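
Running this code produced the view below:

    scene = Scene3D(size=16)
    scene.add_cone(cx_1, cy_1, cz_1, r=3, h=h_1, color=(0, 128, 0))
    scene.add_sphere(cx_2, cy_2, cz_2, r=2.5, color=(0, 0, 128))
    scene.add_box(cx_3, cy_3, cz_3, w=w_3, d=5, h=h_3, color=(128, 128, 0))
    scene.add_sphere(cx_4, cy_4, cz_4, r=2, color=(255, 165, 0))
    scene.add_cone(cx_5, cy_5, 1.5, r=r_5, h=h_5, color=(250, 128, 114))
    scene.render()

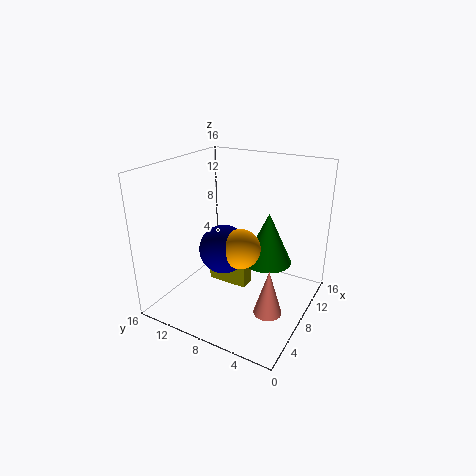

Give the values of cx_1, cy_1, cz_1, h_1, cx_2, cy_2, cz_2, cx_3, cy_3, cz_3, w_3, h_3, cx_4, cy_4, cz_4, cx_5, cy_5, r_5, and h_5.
cx_1 = 13
cy_1 = 6.5
cz_1 = 3
h_1 = 6.5
cx_2 = 5
cy_2 = 8
cz_2 = 8
cx_3 = 9.5
cy_3 = 8
cz_3 = 0.5
w_3 = 2
h_3 = 3
cx_4 = 5
cy_4 = 6
cz_4 = 8.5
cx_5 = 5.5
cy_5 = 3
r_5 = 1.5
h_5 = 5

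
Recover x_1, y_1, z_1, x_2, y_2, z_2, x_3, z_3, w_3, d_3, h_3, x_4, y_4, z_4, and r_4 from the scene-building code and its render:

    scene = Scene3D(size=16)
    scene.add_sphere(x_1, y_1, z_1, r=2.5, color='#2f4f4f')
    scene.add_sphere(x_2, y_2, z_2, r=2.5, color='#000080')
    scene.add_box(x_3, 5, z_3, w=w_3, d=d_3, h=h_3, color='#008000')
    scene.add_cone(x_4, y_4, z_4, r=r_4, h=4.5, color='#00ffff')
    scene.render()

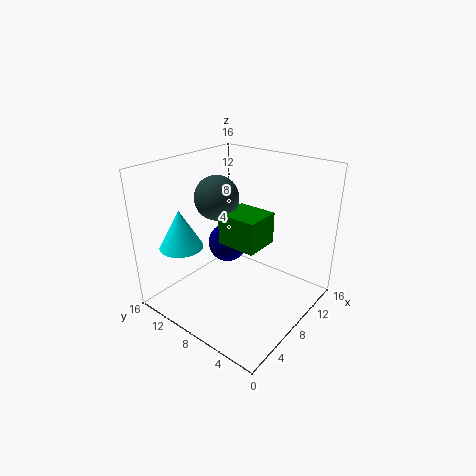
x_1 = 8
y_1 = 11
z_1 = 12
x_2 = 11.5
y_2 = 12.5
z_2 = 4.5
x_3 = 6.5
z_3 = 7.5
w_3 = 4
d_3 = 4.5
h_3 = 3.5
x_4 = 4.5
y_4 = 13.5
z_4 = 6.5
r_4 = 2.5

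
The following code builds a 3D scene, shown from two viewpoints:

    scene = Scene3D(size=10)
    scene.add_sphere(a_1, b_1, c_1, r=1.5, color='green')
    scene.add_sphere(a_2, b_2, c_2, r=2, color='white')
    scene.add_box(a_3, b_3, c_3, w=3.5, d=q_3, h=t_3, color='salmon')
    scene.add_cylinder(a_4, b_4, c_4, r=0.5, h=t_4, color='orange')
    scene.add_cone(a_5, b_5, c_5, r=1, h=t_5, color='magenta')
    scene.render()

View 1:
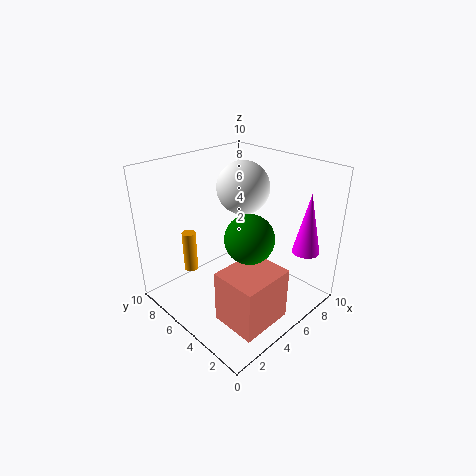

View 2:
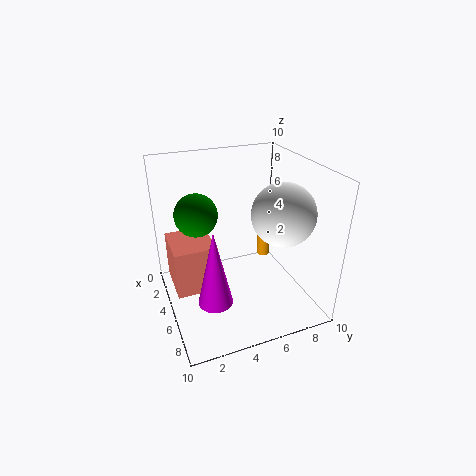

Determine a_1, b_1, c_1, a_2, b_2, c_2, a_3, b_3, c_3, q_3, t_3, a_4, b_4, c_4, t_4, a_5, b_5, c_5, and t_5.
a_1 = 3.5
b_1 = 2.5
c_1 = 6.5
a_2 = 7.5
b_2 = 7
c_2 = 7.5
a_3 = 1.5
b_3 = 0.5
c_3 = 1
q_3 = 3
t_3 = 3.5
a_4 = 3
b_4 = 8
c_4 = 2
t_4 = 3
a_5 = 9
b_5 = 2
c_5 = 3.5
t_5 = 4.5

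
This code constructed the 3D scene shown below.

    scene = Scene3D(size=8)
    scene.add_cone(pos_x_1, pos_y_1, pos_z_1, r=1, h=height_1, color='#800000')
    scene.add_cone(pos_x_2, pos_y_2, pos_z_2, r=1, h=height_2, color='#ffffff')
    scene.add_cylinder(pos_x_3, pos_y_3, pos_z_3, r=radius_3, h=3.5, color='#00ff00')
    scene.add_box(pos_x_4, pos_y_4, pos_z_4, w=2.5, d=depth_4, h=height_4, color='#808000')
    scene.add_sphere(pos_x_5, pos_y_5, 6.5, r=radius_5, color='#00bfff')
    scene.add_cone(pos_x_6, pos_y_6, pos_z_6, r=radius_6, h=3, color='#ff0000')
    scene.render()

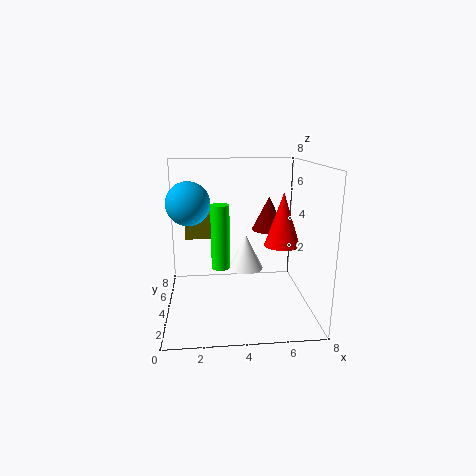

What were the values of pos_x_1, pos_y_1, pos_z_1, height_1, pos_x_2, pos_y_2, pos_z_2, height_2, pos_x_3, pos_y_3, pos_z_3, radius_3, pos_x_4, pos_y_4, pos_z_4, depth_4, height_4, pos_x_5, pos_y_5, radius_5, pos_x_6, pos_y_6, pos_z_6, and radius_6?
pos_x_1 = 6
pos_y_1 = 5.5
pos_z_1 = 4
height_1 = 2
pos_x_2 = 4.5
pos_y_2 = 4.5
pos_z_2 = 2
height_2 = 2
pos_x_3 = 3
pos_y_3 = 3.5
pos_z_3 = 2.5
radius_3 = 0.5
pos_x_4 = 1
pos_y_4 = 5.5
pos_z_4 = 3.5
depth_4 = 2
height_4 = 1.5
pos_x_5 = 1.5
pos_y_5 = 1.5
radius_5 = 1
pos_x_6 = 6.5
pos_y_6 = 4
pos_z_6 = 3.5
radius_6 = 1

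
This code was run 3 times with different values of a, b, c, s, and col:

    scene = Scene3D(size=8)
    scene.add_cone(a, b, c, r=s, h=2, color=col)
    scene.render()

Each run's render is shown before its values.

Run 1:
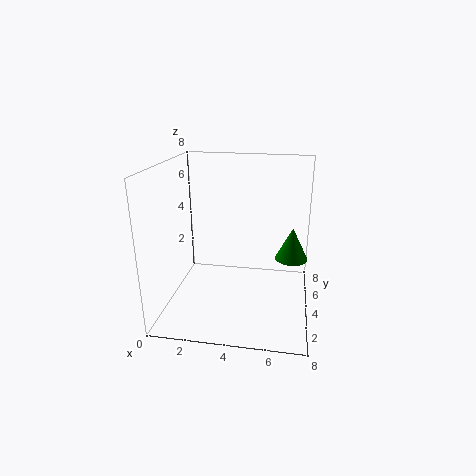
a = 7; b = 6; c = 2; s = 1; col = 'green'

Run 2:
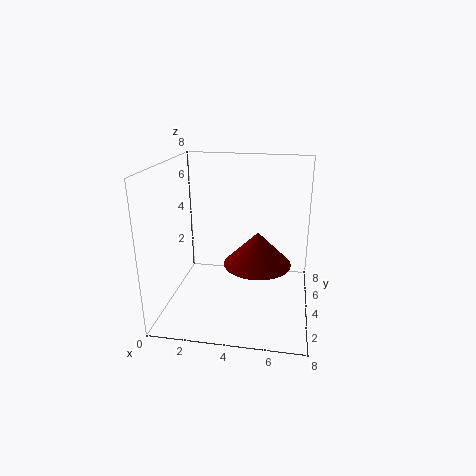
a = 5; b = 5; c = 2; s = 2; col = 'maroon'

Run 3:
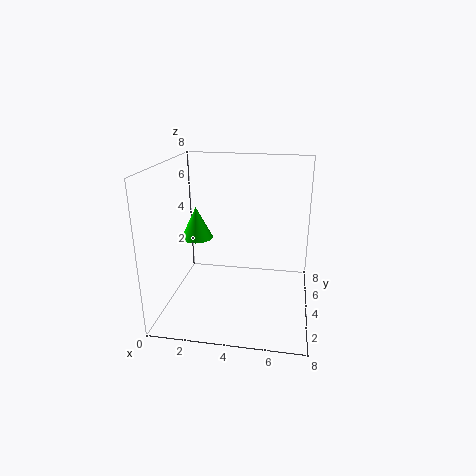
a = 1; b = 6; c = 3; s = 1; col = 'lime'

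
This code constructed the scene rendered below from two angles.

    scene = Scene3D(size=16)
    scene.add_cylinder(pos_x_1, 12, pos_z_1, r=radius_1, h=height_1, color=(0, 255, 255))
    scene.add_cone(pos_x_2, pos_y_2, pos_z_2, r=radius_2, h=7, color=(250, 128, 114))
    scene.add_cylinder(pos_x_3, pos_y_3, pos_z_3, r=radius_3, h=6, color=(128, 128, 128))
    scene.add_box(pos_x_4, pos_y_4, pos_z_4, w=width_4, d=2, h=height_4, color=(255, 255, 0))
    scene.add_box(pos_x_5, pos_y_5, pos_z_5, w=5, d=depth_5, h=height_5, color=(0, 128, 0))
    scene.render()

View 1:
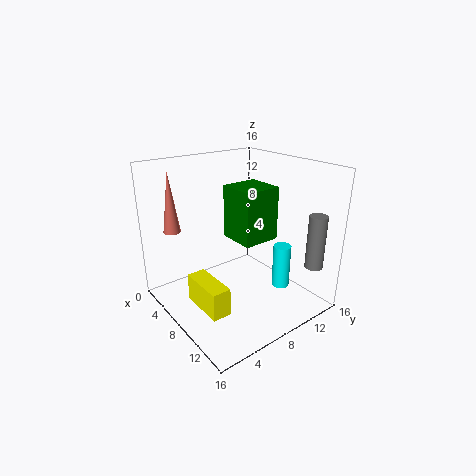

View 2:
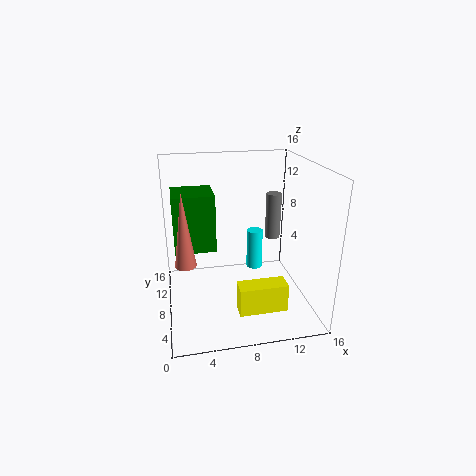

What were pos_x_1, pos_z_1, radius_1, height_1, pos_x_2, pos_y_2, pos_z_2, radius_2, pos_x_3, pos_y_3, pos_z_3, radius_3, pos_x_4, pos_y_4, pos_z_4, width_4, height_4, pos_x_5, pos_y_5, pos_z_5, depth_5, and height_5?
pos_x_1 = 11
pos_z_1 = 2
radius_1 = 1
height_1 = 5
pos_x_2 = 2
pos_y_2 = 3
pos_z_2 = 8
radius_2 = 1
pos_x_3 = 14
pos_y_3 = 14
pos_z_3 = 5
radius_3 = 1
pos_x_4 = 7
pos_y_4 = 2
pos_z_4 = 2
width_4 = 5
height_4 = 3
pos_x_5 = 1
pos_y_5 = 11
pos_z_5 = 5
depth_5 = 5
height_5 = 7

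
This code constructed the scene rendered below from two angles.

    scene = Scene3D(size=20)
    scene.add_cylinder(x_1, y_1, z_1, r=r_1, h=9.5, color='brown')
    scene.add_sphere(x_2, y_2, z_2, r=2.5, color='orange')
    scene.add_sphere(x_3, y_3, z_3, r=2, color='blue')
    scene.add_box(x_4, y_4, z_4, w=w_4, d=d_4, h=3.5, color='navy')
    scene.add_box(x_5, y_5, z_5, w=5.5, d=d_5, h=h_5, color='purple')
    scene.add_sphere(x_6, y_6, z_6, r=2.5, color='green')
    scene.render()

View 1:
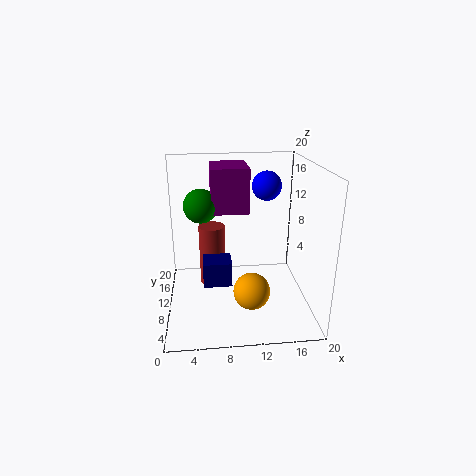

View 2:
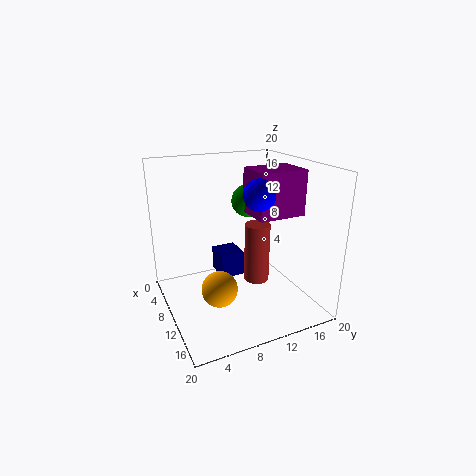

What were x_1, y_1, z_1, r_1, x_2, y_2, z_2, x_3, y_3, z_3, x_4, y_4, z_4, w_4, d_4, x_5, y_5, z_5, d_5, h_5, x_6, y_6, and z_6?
x_1 = 6.5; y_1 = 15; z_1 = 0.5; r_1 = 2; x_2 = 11.5; y_2 = 6.5; z_2 = 3.5; x_3 = 14; y_3 = 11; z_3 = 17; x_4 = 5; y_4 = 8; z_4 = 3.5; w_4 = 4; d_4 = 3.5; x_5 = 6.5; y_5 = 12.5; z_5 = 12.5; d_5 = 7; h_5 = 6.5; x_6 = 5; y_6 = 14; z_6 = 13.5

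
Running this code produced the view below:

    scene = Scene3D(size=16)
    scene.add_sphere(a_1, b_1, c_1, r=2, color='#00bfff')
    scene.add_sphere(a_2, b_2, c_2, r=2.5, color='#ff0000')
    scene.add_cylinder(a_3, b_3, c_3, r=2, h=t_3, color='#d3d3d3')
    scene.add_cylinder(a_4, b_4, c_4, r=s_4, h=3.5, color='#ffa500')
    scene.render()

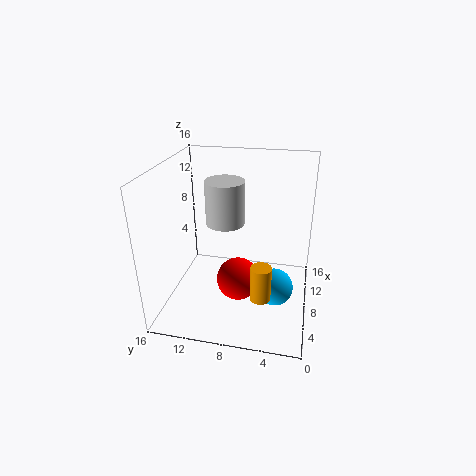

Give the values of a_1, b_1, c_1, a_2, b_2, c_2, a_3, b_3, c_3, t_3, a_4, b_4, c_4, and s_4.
a_1 = 6
b_1 = 3.5
c_1 = 3.5
a_2 = 8
b_2 = 8
c_2 = 2.5
a_3 = 6.5
b_3 = 9
c_3 = 10.5
t_3 = 4.5
a_4 = 2
b_4 = 4.5
c_4 = 5
s_4 = 1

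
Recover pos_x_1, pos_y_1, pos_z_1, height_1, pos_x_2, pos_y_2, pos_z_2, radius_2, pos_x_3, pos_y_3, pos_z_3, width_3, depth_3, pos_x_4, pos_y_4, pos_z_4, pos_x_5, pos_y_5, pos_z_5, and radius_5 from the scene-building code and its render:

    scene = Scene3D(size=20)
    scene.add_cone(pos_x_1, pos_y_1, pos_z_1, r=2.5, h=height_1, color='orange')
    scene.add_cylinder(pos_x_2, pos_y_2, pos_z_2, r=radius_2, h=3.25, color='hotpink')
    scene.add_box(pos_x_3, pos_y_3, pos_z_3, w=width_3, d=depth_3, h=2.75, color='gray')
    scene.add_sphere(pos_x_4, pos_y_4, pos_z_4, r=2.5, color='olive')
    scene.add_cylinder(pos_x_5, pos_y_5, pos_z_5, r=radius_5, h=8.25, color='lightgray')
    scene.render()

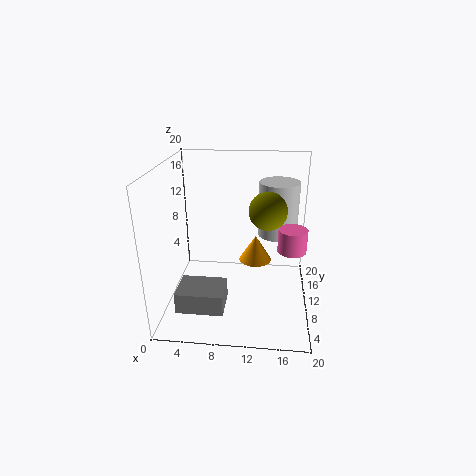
pos_x_1 = 12.25
pos_y_1 = 14.5
pos_z_1 = 4.25
height_1 = 4
pos_x_2 = 17.5
pos_y_2 = 10.25
pos_z_2 = 8.25
radius_2 = 2
pos_x_3 = 3
pos_y_3 = 1.5
pos_z_3 = 3.25
width_3 = 6
depth_3 = 4.5
pos_x_4 = 14
pos_y_4 = 9
pos_z_4 = 14.5
pos_x_5 = 15.5
pos_y_5 = 15.75
pos_z_5 = 8.25
radius_5 = 3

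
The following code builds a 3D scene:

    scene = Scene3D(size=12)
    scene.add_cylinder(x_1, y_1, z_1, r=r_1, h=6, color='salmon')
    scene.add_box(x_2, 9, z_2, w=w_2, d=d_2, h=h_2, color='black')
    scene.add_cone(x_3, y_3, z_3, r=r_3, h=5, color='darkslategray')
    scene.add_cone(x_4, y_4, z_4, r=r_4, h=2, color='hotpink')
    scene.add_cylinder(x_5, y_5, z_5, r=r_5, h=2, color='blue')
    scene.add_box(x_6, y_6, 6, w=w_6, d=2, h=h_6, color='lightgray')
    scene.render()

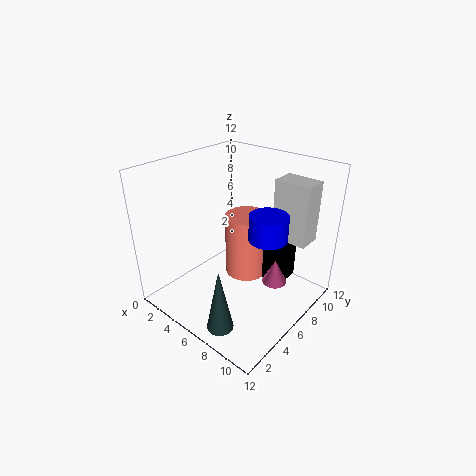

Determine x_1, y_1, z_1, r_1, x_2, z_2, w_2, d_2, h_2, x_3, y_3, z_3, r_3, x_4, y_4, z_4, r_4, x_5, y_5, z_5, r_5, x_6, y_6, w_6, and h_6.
x_1 = 4.5; y_1 = 9; z_1 = 0.5; r_1 = 2; x_2 = 6; z_2 = 0.5; w_2 = 2.5; d_2 = 2.5; h_2 = 3.5; x_3 = 8.5; y_3 = 1; z_3 = 1.5; r_3 = 1; x_4 = 9.5; y_4 = 6.5; z_4 = 3; r_4 = 1; x_5 = 9; y_5 = 6; z_5 = 7; r_5 = 1.5; x_6 = 8; y_6 = 8; w_6 = 3; h_6 = 5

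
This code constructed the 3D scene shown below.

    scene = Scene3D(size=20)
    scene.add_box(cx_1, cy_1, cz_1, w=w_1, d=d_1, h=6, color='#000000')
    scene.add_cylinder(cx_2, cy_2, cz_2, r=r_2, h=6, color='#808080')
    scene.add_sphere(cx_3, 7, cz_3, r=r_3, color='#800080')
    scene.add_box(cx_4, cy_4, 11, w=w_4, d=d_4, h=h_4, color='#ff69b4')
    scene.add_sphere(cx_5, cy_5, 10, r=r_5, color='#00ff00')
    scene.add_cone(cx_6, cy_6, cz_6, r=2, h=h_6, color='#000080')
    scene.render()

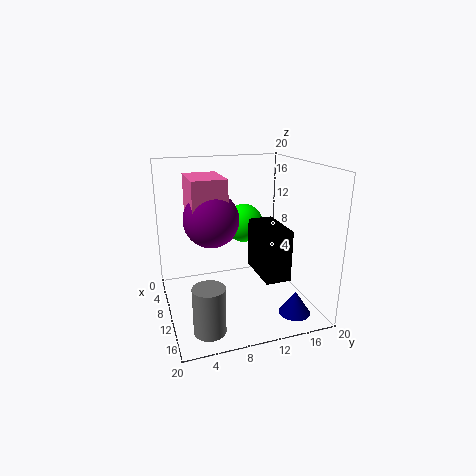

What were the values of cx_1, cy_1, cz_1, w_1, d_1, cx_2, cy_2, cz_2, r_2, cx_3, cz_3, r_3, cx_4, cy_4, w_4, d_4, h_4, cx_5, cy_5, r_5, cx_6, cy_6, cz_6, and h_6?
cx_1 = 14
cy_1 = 10
cz_1 = 8
w_1 = 6
d_1 = 3
cx_2 = 17
cy_2 = 4
cz_2 = 1
r_2 = 2
cx_3 = 7
cz_3 = 12
r_3 = 4
cx_4 = 2
cy_4 = 4
w_4 = 7
d_4 = 5
h_4 = 7
cx_5 = 4
cy_5 = 13
r_5 = 3
cx_6 = 18
cy_6 = 15
cz_6 = 2
h_6 = 3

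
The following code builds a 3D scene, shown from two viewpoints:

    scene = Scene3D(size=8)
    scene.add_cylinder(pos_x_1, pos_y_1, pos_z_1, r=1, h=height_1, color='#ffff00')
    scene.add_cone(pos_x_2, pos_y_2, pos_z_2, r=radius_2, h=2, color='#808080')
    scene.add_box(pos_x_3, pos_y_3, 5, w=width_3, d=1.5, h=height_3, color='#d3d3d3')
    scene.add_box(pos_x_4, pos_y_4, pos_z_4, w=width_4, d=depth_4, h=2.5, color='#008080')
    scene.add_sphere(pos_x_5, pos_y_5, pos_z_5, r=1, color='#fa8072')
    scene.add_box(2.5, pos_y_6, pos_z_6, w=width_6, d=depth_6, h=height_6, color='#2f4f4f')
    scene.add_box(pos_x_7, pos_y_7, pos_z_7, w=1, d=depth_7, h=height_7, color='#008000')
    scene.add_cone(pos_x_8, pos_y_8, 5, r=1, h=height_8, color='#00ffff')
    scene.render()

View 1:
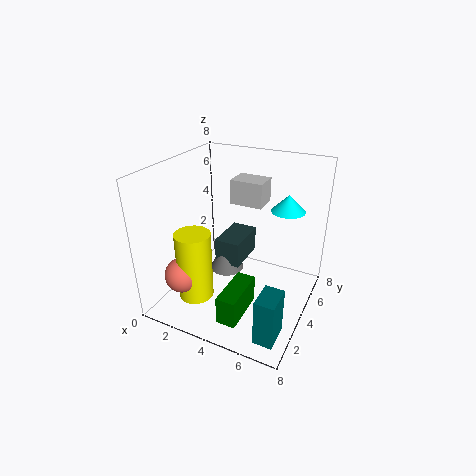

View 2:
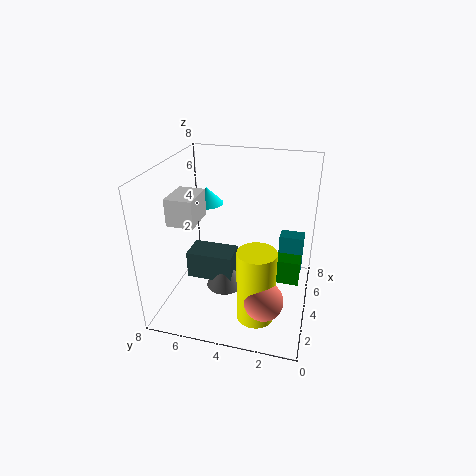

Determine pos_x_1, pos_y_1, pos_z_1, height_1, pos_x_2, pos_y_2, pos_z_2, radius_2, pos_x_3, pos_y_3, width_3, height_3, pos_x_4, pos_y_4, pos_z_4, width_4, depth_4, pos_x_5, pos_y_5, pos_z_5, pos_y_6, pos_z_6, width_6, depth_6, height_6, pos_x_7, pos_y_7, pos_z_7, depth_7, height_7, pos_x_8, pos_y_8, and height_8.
pos_x_1 = 2; pos_y_1 = 2.5; pos_z_1 = 0.5; height_1 = 4; pos_x_2 = 3; pos_y_2 = 4.5; pos_z_2 = 1.5; radius_2 = 1; pos_x_3 = 2.5; pos_y_3 = 6; width_3 = 2; height_3 = 1.5; pos_x_4 = 6.5; pos_y_4 = 0.5; pos_z_4 = 0.5; width_4 = 1; depth_4 = 1.5; pos_x_5 = 1.5; pos_y_5 = 2; pos_z_5 = 2; pos_y_6 = 4; pos_z_6 = 2; width_6 = 1.5; depth_6 = 2.5; height_6 = 1.5; pos_x_7 = 4.5; pos_y_7 = 0.5; pos_z_7 = 1; depth_7 = 2.5; height_7 = 1.5; pos_x_8 = 6; pos_y_8 = 6.5; height_8 = 1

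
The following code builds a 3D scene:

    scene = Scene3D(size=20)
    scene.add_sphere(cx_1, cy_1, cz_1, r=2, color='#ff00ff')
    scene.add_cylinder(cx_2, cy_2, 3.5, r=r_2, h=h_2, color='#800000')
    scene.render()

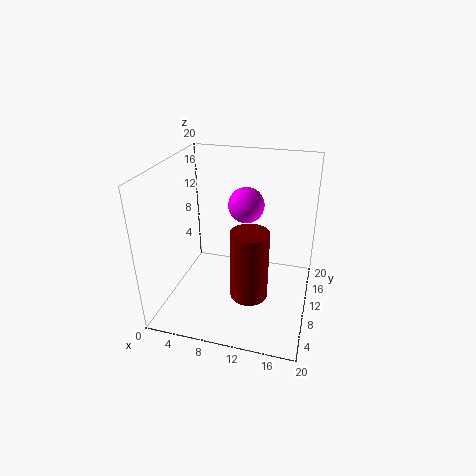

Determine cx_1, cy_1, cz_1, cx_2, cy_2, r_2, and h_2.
cx_1 = 12.5
cy_1 = 4.5
cz_1 = 17.5
cx_2 = 12.5
cy_2 = 6.5
r_2 = 2.5
h_2 = 9.5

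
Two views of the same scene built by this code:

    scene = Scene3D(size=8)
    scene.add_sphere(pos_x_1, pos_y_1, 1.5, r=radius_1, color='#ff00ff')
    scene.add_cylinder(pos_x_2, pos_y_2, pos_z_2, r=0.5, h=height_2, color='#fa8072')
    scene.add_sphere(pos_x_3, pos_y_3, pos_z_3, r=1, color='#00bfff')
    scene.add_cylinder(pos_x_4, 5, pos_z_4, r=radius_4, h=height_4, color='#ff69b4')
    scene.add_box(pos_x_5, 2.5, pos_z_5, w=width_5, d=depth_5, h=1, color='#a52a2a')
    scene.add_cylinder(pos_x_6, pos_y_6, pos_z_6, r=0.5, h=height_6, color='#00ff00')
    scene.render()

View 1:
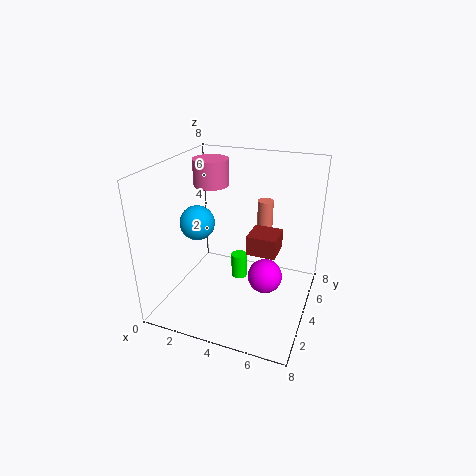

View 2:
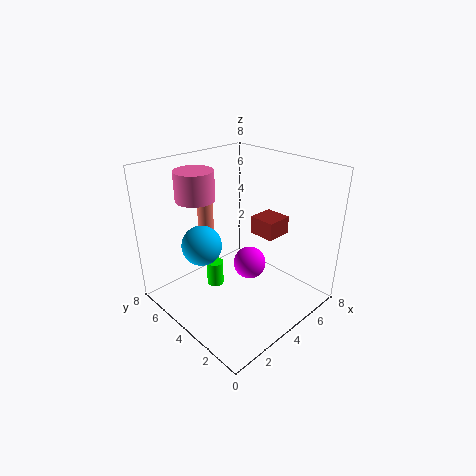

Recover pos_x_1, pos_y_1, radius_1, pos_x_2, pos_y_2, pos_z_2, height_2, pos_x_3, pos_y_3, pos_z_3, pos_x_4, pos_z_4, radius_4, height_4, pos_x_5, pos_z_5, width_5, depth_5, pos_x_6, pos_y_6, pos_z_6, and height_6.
pos_x_1 = 5.5, pos_y_1 = 4.5, radius_1 = 1, pos_x_2 = 4.5, pos_y_2 = 7.5, pos_z_2 = 1.5, height_2 = 3.5, pos_x_3 = 1.5, pos_y_3 = 4, pos_z_3 = 4.5, pos_x_4 = 2, pos_z_4 = 6.5, radius_4 = 1, height_4 = 1.5, pos_x_5 = 5, pos_z_5 = 4, width_5 = 1.5, depth_5 = 1.5, pos_x_6 = 3.5, pos_y_6 = 5.5, pos_z_6 = 0.5, height_6 = 1.5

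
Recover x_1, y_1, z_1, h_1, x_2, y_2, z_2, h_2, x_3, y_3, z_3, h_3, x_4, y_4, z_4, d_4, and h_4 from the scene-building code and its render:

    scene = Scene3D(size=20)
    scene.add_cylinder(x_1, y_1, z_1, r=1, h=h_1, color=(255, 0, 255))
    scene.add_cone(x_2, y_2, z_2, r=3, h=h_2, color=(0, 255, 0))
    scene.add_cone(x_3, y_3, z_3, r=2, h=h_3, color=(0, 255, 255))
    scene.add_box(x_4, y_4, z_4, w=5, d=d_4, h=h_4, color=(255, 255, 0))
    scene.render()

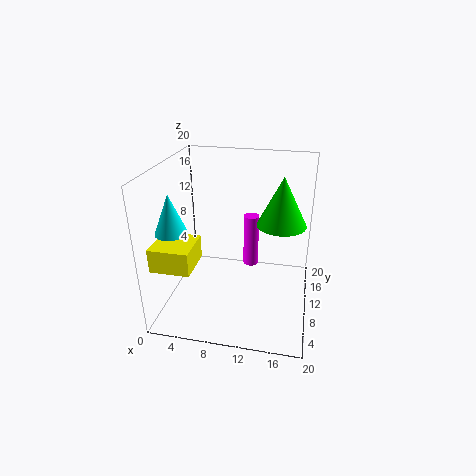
x_1 = 12; y_1 = 9; z_1 = 7; h_1 = 7; x_2 = 16; y_2 = 7; z_2 = 14; h_2 = 6; x_3 = 3; y_3 = 4; z_3 = 13; h_3 = 5; x_4 = 1; y_4 = 1; z_4 = 9; d_4 = 5; h_4 = 3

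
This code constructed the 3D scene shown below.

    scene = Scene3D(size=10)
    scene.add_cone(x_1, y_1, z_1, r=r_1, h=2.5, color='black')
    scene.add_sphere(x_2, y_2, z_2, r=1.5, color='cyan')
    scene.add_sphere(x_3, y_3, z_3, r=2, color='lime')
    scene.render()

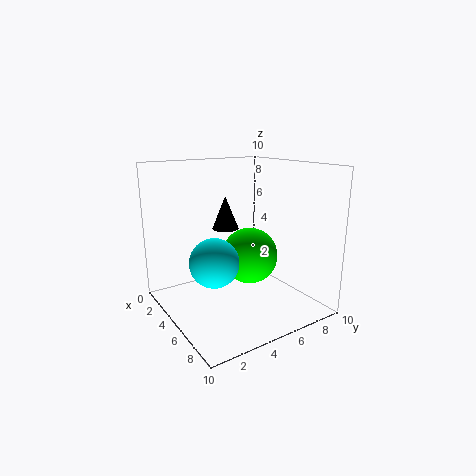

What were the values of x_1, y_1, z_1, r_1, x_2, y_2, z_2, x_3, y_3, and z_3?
x_1 = 2.5, y_1 = 5.5, z_1 = 5, r_1 = 1, x_2 = 7, y_2 = 2, z_2 = 4.5, x_3 = 5, y_3 = 6, z_3 = 3.5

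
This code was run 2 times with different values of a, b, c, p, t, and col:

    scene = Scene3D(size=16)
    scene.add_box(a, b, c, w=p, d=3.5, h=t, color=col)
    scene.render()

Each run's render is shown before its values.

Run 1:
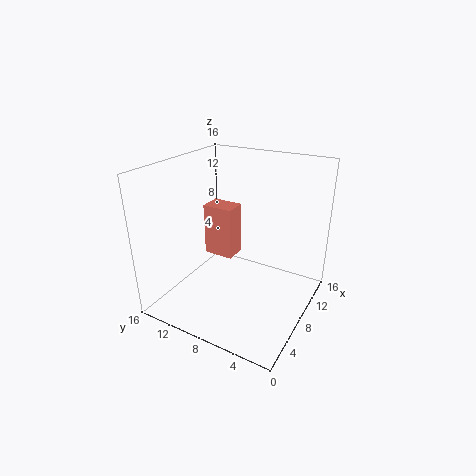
a = 8, b = 9, c = 5, p = 2.5, t = 6, col = 'salmon'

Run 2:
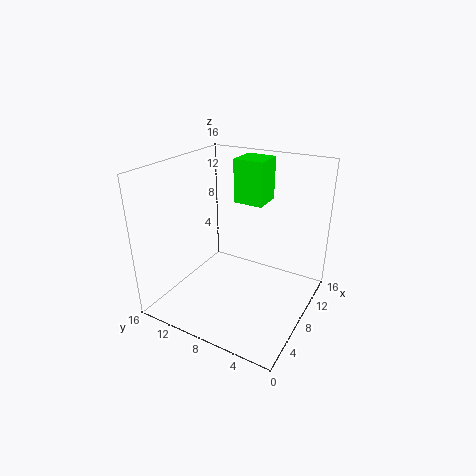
a = 10.5, b = 6.5, c = 11, p = 3.5, t = 5, col = 'lime'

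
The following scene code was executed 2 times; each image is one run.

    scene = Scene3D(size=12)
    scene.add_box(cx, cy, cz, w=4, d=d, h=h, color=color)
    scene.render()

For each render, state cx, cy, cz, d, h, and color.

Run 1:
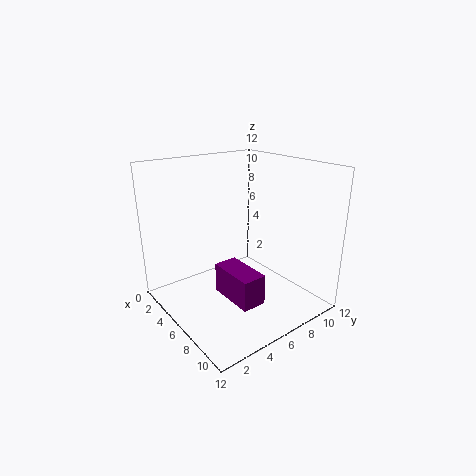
cx = 5.5; cy = 4; cz = 1.5; d = 2; h = 2.5; color = 'purple'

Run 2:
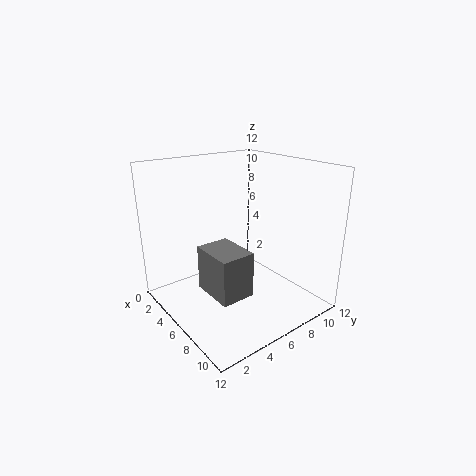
cx = 3.5; cy = 3.5; cz = 1; d = 3; h = 4; color = 'gray'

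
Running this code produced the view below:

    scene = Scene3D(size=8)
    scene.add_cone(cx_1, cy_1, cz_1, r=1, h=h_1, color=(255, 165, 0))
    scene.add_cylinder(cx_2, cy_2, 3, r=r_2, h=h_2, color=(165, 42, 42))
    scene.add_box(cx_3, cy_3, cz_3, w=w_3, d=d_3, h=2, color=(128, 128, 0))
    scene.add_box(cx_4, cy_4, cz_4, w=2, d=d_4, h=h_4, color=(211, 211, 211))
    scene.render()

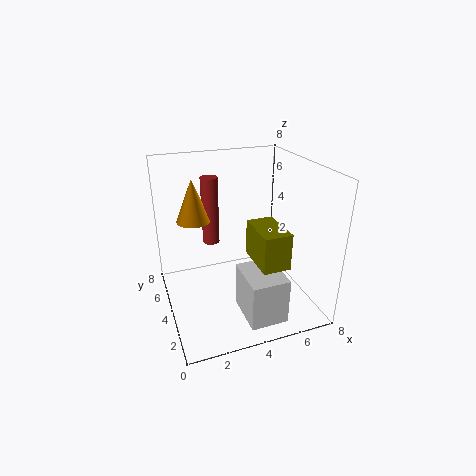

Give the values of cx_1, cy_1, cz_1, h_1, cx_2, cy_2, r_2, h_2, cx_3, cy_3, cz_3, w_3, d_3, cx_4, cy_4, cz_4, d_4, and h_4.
cx_1 = 2, cy_1 = 6, cz_1 = 4.5, h_1 = 2.5, cx_2 = 3, cy_2 = 6, r_2 = 0.5, h_2 = 4, cx_3 = 4.5, cy_3 = 1.5, cz_3 = 3, w_3 = 1.5, d_3 = 2.5, cx_4 = 3.5, cy_4 = 0.5, cz_4 = 0.5, d_4 = 2.5, h_4 = 2.5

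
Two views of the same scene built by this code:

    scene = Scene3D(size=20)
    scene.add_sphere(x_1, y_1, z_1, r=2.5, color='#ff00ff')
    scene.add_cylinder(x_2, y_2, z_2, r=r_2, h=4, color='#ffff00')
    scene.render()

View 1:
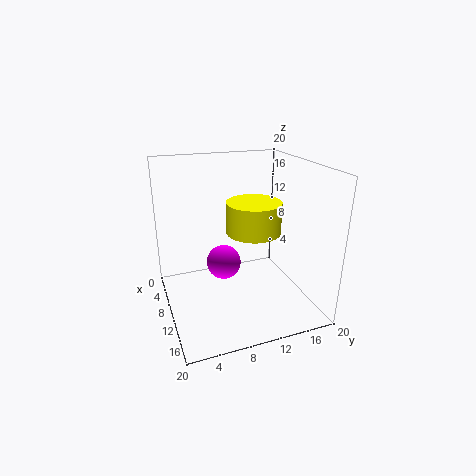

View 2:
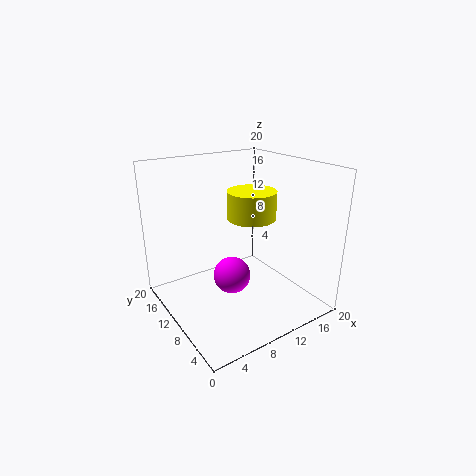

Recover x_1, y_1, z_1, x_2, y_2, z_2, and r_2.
x_1 = 8; y_1 = 8.5; z_1 = 5.5; x_2 = 13; y_2 = 11; z_2 = 12; r_2 = 3.5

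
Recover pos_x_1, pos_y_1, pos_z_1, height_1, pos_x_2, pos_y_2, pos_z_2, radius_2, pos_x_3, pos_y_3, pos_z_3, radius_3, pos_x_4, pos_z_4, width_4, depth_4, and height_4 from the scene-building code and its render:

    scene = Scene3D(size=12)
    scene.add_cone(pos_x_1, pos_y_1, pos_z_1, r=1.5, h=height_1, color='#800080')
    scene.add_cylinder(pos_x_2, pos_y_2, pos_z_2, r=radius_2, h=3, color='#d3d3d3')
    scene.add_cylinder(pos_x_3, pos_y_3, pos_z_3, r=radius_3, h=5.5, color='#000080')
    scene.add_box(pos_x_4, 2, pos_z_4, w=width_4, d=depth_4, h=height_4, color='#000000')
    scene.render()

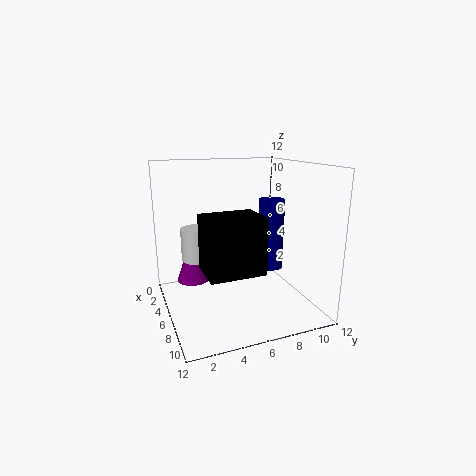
pos_x_1 = 2; pos_y_1 = 3; pos_z_1 = 1; height_1 = 4.5; pos_x_2 = 2; pos_y_2 = 3.5; pos_z_2 = 3; radius_2 = 1.5; pos_x_3 = 8; pos_y_3 = 8; pos_z_3 = 4; radius_3 = 1; pos_x_4 = 8.5; pos_z_4 = 5; width_4 = 3; depth_4 = 4; height_4 = 4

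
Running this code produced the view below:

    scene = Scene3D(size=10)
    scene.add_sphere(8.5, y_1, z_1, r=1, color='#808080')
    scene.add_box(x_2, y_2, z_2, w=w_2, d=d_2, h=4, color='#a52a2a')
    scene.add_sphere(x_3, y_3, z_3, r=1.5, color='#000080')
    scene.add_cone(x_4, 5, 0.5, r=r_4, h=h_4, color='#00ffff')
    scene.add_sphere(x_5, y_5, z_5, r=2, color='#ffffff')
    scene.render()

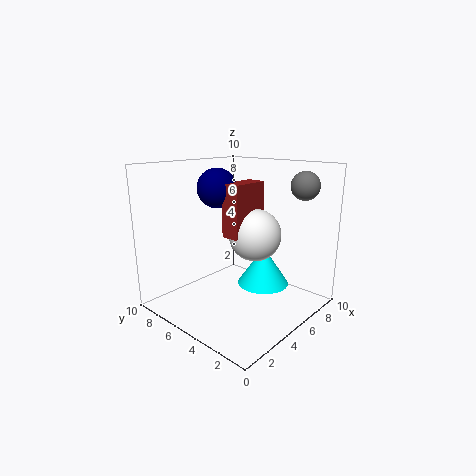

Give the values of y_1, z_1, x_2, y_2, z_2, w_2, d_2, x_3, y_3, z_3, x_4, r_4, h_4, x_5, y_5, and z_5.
y_1 = 2; z_1 = 8.5; x_2 = 5.5; y_2 = 5.5; z_2 = 4.5; w_2 = 3; d_2 = 1.5; x_3 = 6; y_3 = 8; z_3 = 8; x_4 = 8; r_4 = 2; h_4 = 3; x_5 = 7.5; y_5 = 5.5; z_5 = 4.5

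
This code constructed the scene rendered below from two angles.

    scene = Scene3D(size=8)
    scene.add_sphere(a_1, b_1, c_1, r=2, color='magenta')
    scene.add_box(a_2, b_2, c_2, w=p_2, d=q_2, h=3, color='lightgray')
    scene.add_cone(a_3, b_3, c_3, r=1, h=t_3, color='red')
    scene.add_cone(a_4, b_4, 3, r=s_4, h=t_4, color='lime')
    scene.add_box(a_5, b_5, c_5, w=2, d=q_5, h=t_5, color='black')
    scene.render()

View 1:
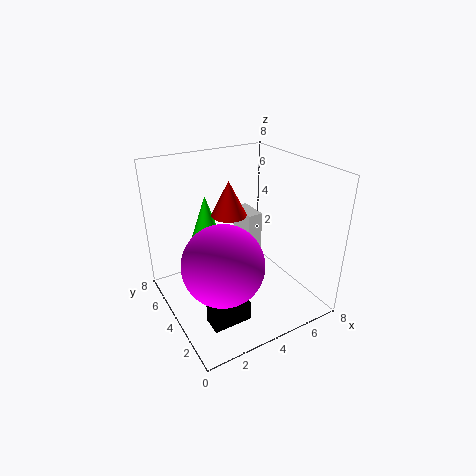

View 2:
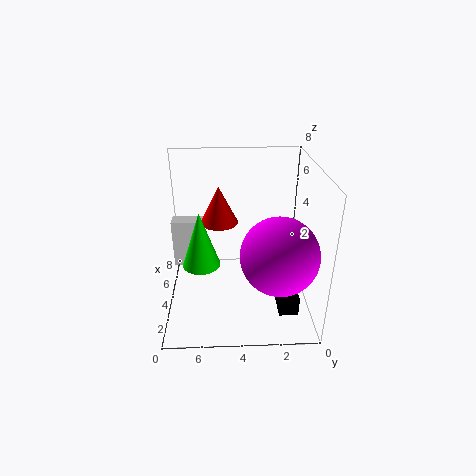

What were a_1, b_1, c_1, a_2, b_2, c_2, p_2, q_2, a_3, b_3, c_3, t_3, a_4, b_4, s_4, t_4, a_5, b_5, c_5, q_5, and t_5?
a_1 = 2, b_1 = 2, c_1 = 4, a_2 = 6, b_2 = 6, c_2 = 1, p_2 = 1, q_2 = 2, a_3 = 4, b_3 = 5, c_3 = 5, t_3 = 2, a_4 = 3, b_4 = 6, s_4 = 1, t_4 = 3, a_5 = 1, b_5 = 1, c_5 = 1, q_5 = 1, t_5 = 1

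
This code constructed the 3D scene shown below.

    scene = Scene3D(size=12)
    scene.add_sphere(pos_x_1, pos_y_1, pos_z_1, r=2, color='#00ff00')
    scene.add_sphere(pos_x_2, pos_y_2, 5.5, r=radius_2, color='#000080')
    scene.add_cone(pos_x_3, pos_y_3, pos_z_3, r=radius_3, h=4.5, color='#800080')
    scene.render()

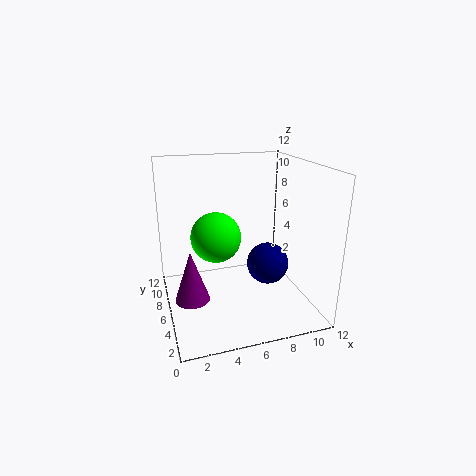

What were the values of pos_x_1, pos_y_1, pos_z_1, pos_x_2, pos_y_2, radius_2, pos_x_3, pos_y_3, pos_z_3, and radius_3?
pos_x_1 = 4; pos_y_1 = 5.5; pos_z_1 = 6.5; pos_x_2 = 7; pos_y_2 = 2; radius_2 = 1.5; pos_x_3 = 2; pos_y_3 = 6.5; pos_z_3 = 0.5; radius_3 = 1.5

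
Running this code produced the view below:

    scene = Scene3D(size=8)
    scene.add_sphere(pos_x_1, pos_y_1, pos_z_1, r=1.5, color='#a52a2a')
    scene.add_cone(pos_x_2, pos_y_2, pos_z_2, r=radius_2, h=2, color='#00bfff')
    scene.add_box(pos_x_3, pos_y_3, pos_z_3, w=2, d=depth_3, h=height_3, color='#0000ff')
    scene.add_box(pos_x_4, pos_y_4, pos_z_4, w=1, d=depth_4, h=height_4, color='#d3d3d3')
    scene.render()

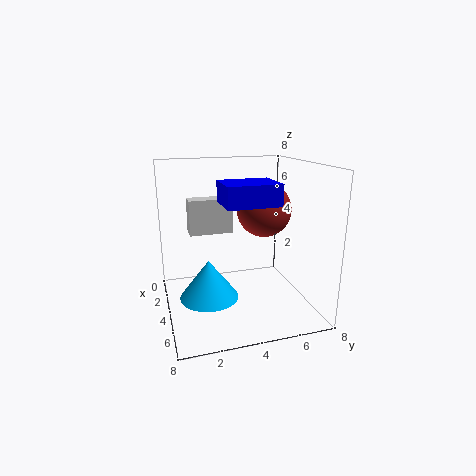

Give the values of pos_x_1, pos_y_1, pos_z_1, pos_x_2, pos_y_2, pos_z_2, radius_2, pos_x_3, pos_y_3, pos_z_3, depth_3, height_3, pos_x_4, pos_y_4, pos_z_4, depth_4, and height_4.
pos_x_1 = 4; pos_y_1 = 5.5; pos_z_1 = 5.5; pos_x_2 = 5.5; pos_y_2 = 2; pos_z_2 = 1.5; radius_2 = 1.5; pos_x_3 = 5.5; pos_y_3 = 2.5; pos_z_3 = 6.5; depth_3 = 2.5; height_3 = 1; pos_x_4 = 2; pos_y_4 = 1.5; pos_z_4 = 4; depth_4 = 2.5; height_4 = 2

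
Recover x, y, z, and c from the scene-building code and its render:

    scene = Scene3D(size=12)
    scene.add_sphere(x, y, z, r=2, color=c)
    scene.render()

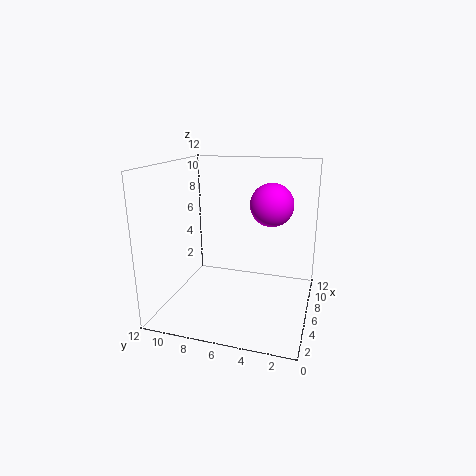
x = 10, y = 4, z = 8, c = 'magenta'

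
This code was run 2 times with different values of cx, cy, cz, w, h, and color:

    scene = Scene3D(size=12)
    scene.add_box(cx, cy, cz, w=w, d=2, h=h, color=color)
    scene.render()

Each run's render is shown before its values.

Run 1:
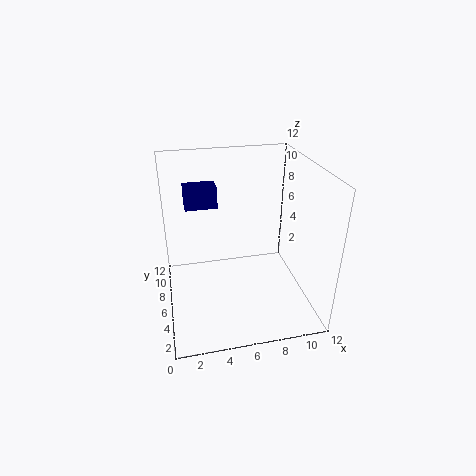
cx = 2
cy = 10
cz = 7
w = 3
h = 2
color = 'navy'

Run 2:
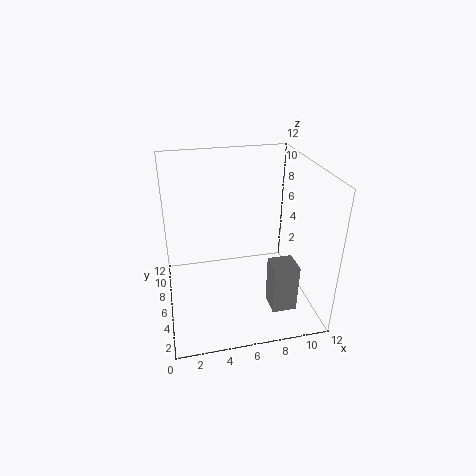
cx = 8
cy = 2
cz = 1
w = 2
h = 4
color = 'gray'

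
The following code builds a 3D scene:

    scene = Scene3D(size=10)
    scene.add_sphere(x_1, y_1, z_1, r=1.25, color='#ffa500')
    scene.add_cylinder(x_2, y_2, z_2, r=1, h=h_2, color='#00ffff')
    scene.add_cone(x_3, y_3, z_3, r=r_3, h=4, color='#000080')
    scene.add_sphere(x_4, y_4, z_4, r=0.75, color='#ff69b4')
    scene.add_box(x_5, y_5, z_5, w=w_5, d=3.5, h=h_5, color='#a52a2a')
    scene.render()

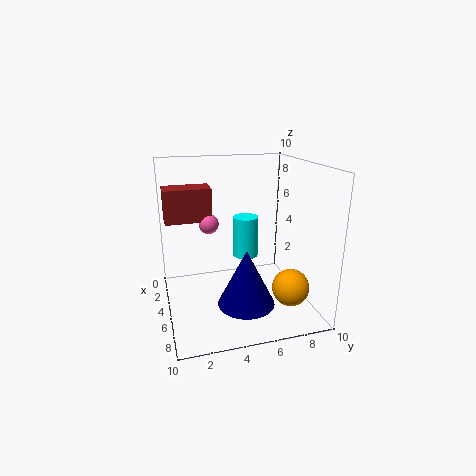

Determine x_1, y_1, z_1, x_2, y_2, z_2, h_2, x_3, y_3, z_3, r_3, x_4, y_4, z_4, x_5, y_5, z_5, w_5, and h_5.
x_1 = 7.5; y_1 = 8; z_1 = 2; x_2 = 2; y_2 = 6.5; z_2 = 2.25; h_2 = 3.25; x_3 = 6.25; y_3 = 5.25; z_3 = 0.5; r_3 = 2; x_4 = 2.25; y_4 = 3.5; z_4 = 5.25; x_5 = 0.5; y_5 = 0.25; z_5 = 5.5; w_5 = 2; h_5 = 2.5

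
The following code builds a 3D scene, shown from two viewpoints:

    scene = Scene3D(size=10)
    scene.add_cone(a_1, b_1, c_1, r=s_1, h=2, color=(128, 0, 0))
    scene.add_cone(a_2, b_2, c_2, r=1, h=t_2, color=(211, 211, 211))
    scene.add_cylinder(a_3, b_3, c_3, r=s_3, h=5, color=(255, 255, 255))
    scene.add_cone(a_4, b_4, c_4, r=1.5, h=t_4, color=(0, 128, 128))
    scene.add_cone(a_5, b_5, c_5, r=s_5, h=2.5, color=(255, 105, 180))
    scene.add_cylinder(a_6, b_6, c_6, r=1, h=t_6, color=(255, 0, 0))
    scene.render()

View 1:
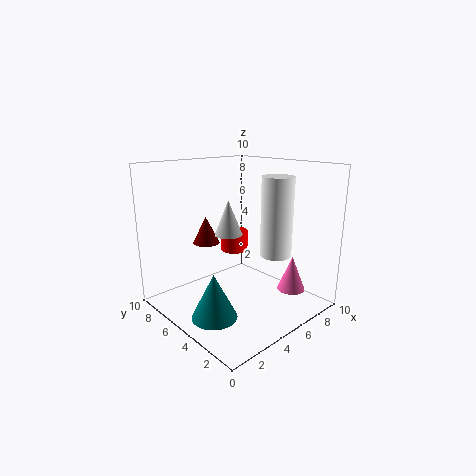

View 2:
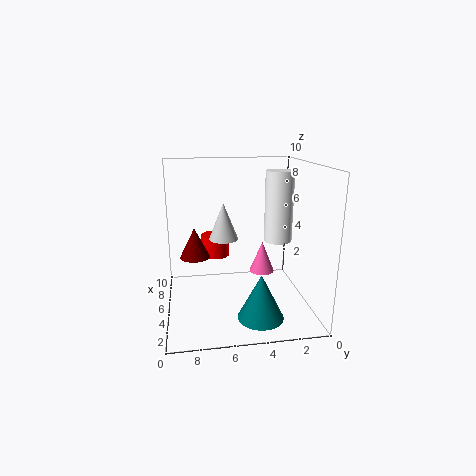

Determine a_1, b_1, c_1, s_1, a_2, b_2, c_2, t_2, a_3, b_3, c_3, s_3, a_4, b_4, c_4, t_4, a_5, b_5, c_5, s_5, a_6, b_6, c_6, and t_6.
a_1 = 4.5
b_1 = 8
c_1 = 4
s_1 = 1
a_2 = 5
b_2 = 6
c_2 = 5
t_2 = 2.5
a_3 = 5.5
b_3 = 2
c_3 = 4.5
s_3 = 1
a_4 = 2
b_4 = 4
c_4 = 0.5
t_4 = 3
a_5 = 8
b_5 = 2.5
c_5 = 1
s_5 = 1
a_6 = 6
b_6 = 6.5
c_6 = 3.5
t_6 = 1.5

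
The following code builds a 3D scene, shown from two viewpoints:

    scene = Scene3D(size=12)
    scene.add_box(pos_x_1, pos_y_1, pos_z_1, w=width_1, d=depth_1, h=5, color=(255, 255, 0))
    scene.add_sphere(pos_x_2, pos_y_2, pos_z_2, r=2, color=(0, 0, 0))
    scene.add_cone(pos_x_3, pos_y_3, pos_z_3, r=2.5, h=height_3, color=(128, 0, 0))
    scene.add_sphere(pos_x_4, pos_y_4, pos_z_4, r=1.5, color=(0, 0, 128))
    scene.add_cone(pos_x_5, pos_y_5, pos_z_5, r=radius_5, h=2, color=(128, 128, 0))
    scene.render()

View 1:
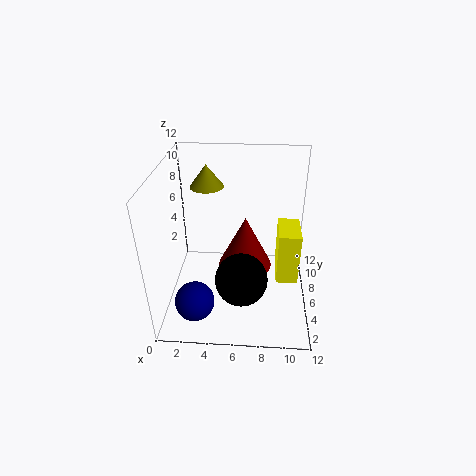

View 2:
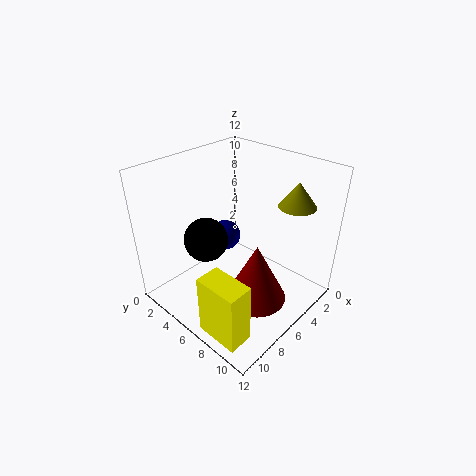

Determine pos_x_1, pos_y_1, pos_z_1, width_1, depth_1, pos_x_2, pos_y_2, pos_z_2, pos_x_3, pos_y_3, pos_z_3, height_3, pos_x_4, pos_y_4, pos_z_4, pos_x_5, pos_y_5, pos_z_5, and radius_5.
pos_x_1 = 9.5, pos_y_1 = 7, pos_z_1 = 0.5, width_1 = 2, depth_1 = 3.5, pos_x_2 = 6.5, pos_y_2 = 2.5, pos_z_2 = 4.5, pos_x_3 = 6.5, pos_y_3 = 8.5, pos_z_3 = 1.5, height_3 = 5, pos_x_4 = 3, pos_y_4 = 1.5, pos_z_4 = 3, pos_x_5 = 3, pos_y_5 = 9.5, pos_z_5 = 9, radius_5 = 1.5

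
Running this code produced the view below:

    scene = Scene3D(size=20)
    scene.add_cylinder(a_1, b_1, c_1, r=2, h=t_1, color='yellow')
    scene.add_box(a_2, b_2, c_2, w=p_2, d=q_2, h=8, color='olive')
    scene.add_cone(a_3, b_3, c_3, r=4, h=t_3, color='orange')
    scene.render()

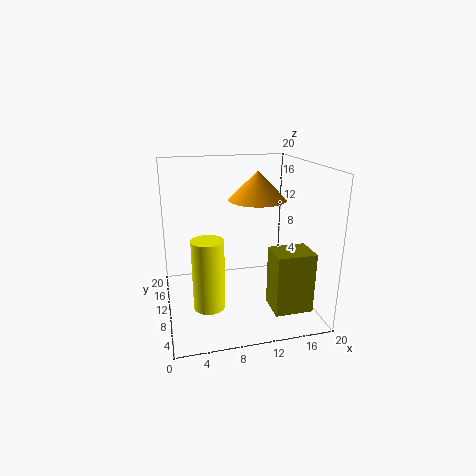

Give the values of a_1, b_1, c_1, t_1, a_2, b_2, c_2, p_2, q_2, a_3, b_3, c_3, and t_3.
a_1 = 5
b_1 = 5
c_1 = 3
t_1 = 9
a_2 = 13
b_2 = 2
c_2 = 2
p_2 = 5
q_2 = 4
a_3 = 13
b_3 = 11
c_3 = 15
t_3 = 4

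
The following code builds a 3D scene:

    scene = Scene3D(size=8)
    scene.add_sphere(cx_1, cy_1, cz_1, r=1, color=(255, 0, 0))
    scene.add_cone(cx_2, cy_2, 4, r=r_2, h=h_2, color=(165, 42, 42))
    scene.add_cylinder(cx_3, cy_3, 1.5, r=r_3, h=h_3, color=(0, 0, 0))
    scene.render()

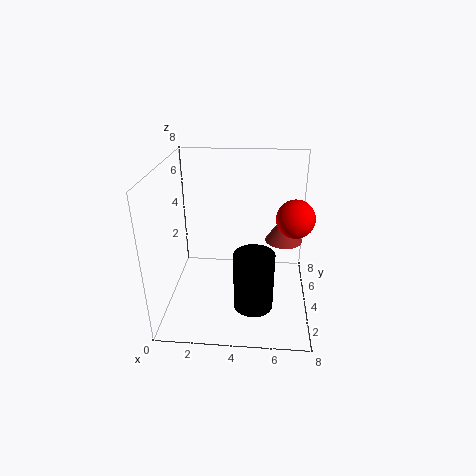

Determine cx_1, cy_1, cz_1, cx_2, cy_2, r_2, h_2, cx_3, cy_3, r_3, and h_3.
cx_1 = 7
cy_1 = 3.5
cz_1 = 5.5
cx_2 = 6.5
cy_2 = 4
r_2 = 1
h_2 = 1.5
cx_3 = 5
cy_3 = 1.5
r_3 = 1
h_3 = 3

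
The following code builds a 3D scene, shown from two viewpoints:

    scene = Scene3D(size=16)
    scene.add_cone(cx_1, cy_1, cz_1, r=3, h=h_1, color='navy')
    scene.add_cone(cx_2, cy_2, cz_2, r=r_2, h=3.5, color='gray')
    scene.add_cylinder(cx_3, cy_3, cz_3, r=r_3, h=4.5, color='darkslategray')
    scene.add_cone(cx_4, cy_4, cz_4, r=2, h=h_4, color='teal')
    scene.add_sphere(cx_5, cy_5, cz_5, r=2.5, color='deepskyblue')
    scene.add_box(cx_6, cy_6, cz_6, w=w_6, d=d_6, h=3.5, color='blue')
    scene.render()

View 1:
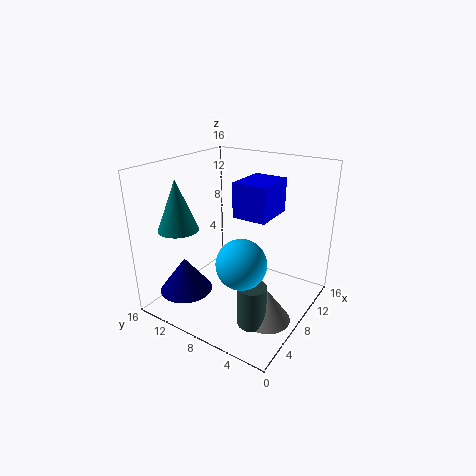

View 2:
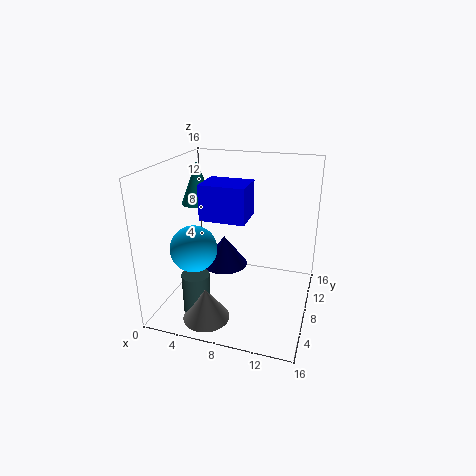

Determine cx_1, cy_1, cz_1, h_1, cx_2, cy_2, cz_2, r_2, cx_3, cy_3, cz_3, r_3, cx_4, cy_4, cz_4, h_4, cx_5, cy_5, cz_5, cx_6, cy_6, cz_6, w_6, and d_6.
cx_1 = 4.5, cy_1 = 13, cz_1 = 1.5, h_1 = 4, cx_2 = 6, cy_2 = 3, cz_2 = 0.5, r_2 = 2.5, cx_3 = 4.5, cy_3 = 4, cz_3 = 0.5, r_3 = 1.5, cx_4 = 2, cy_4 = 11, cz_4 = 10.5, h_4 = 5, cx_5 = 4, cy_5 = 5, cz_5 = 7.5, cx_6 = 5.5, cy_6 = 3.5, cz_6 = 11.5, w_6 = 4.5, d_6 = 3.5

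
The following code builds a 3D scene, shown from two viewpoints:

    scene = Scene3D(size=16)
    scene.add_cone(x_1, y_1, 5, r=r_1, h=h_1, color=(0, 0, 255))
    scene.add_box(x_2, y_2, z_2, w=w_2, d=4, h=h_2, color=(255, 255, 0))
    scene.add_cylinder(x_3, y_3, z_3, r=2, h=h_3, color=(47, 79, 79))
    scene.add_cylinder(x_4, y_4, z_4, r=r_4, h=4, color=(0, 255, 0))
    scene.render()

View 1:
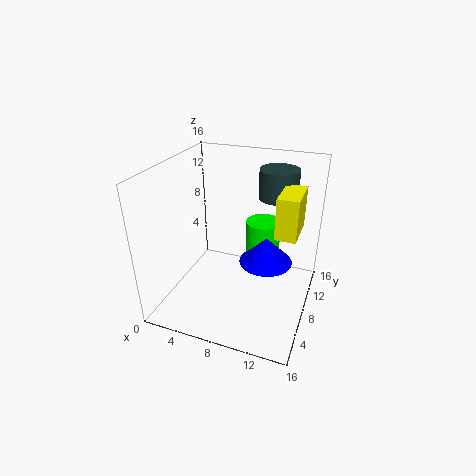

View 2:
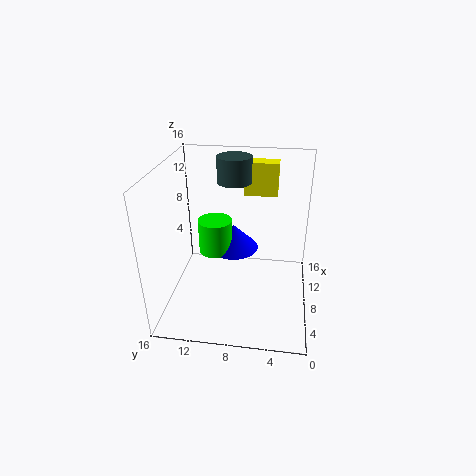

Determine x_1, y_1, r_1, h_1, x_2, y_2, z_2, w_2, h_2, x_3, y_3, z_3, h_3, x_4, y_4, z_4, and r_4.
x_1 = 11
y_1 = 9
r_1 = 3
h_1 = 3
x_2 = 13
y_2 = 4
z_2 = 11
w_2 = 2
h_2 = 4
x_3 = 12
y_3 = 9
z_3 = 13
h_3 = 3
x_4 = 10
y_4 = 11
z_4 = 5
r_4 = 2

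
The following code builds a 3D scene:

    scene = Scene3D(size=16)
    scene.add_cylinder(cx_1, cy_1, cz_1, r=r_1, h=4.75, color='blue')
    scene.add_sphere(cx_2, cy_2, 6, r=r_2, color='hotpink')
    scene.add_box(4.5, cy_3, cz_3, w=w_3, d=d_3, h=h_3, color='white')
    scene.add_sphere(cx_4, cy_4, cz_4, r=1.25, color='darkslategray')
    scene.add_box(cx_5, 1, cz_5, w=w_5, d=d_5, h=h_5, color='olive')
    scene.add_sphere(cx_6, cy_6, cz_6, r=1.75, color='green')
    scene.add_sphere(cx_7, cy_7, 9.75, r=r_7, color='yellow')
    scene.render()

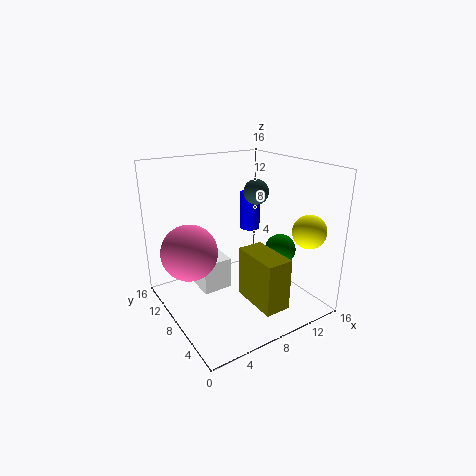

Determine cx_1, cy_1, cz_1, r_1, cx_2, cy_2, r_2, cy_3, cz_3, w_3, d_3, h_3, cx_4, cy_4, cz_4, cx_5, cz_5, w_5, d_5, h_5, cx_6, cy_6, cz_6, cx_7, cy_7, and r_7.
cx_1 = 12.75, cy_1 = 12.5, cz_1 = 6.75, r_1 = 1.25, cx_2 = 3.5, cy_2 = 11.25, r_2 = 3.25, cy_3 = 9.5, cz_3 = 1, w_3 = 3.5, d_3 = 3.25, h_3 = 3.75, cx_4 = 8.5, cy_4 = 5.5, cz_4 = 13.75, cx_5 = 7, cz_5 = 2.25, w_5 = 2.75, d_5 = 5.25, h_5 = 5.5, cx_6 = 12.5, cy_6 = 6, cz_6 = 6.25, cx_7 = 12.75, cy_7 = 2, r_7 = 1.75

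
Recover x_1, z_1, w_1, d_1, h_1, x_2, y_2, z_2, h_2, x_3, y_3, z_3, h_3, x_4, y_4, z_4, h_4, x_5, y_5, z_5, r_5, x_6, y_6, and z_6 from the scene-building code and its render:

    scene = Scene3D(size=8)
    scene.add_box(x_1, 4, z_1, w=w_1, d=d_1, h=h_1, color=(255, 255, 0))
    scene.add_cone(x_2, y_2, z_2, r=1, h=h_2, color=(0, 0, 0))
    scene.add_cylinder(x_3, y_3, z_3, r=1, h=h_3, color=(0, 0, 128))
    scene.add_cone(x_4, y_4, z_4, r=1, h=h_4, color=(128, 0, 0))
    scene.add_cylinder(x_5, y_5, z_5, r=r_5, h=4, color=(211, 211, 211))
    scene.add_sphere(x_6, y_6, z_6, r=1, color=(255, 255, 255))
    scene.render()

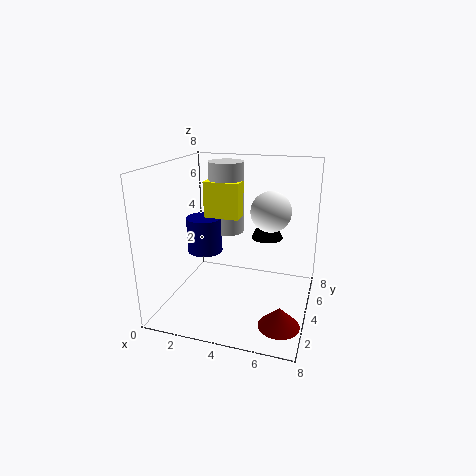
x_1 = 2
z_1 = 5
w_1 = 2
d_1 = 1
h_1 = 2
x_2 = 5
y_2 = 7
z_2 = 3
h_2 = 2
x_3 = 2
y_3 = 4
z_3 = 3
h_3 = 2
x_4 = 7
y_4 = 1
z_4 = 1
h_4 = 1
x_5 = 3
y_5 = 5
z_5 = 4
r_5 = 1
x_6 = 6
y_6 = 3
z_6 = 6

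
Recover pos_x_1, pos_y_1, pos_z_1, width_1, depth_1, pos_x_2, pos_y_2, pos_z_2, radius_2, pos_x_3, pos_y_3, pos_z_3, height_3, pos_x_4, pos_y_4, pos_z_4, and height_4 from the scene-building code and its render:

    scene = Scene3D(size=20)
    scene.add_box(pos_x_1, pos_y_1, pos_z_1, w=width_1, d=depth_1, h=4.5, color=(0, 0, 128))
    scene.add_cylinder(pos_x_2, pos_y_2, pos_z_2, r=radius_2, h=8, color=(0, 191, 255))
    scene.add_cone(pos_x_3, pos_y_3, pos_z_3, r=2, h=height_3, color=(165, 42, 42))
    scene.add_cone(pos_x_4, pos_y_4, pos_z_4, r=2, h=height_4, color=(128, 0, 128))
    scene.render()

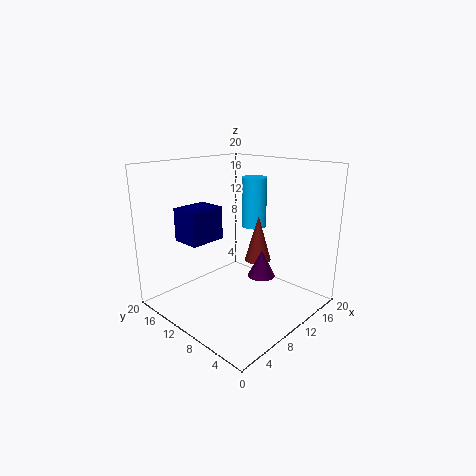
pos_x_1 = 3.5; pos_y_1 = 11.5; pos_z_1 = 10; width_1 = 5; depth_1 = 4; pos_x_2 = 18; pos_y_2 = 14; pos_z_2 = 9; radius_2 = 2; pos_x_3 = 15; pos_y_3 = 10.5; pos_z_3 = 5; height_3 = 7; pos_x_4 = 13.5; pos_y_4 = 8.5; pos_z_4 = 3.5; height_4 = 4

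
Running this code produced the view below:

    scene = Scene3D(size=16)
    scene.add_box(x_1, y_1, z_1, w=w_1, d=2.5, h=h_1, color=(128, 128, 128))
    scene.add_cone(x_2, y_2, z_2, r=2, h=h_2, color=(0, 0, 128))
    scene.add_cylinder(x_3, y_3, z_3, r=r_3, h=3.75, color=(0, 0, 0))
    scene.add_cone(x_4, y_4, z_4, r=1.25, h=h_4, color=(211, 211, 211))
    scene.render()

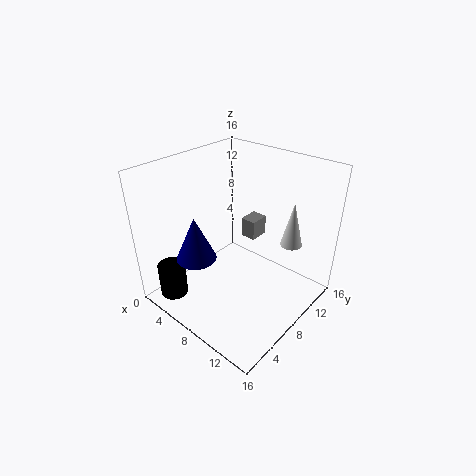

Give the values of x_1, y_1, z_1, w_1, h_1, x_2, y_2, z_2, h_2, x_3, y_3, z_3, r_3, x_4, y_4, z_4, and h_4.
x_1 = 4.5
y_1 = 12.75
z_1 = 4.75
w_1 = 2
h_1 = 2.5
x_2 = 7.25
y_2 = 2.5
z_2 = 8
h_2 = 4.5
x_3 = 3.75
y_3 = 1.75
z_3 = 2
r_3 = 1.5
x_4 = 12
y_4 = 12.75
z_4 = 6.5
h_4 = 5.25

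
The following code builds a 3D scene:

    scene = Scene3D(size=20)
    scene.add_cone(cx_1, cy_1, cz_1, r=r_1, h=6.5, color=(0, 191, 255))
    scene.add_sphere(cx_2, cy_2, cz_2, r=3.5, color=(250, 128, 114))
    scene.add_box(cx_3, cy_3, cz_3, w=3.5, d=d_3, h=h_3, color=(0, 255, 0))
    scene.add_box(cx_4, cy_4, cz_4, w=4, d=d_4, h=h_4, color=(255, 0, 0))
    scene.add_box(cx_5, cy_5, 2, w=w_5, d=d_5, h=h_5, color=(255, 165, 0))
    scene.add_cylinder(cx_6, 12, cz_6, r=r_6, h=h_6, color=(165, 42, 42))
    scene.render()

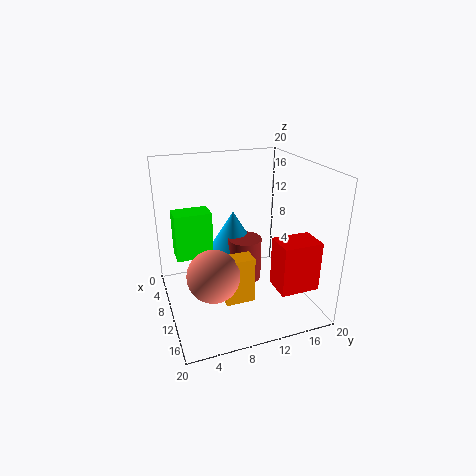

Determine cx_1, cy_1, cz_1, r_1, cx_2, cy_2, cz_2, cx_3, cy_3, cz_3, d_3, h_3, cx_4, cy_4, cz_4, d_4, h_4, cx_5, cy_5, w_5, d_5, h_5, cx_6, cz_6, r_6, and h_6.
cx_1 = 5, cy_1 = 11, cz_1 = 5.5, r_1 = 4, cx_2 = 13, cy_2 = 5.5, cz_2 = 6.5, cx_3 = 2.5, cy_3 = 2, cz_3 = 5.5, d_3 = 5.5, h_3 = 7, cx_4 = 12.5, cy_4 = 14, cz_4 = 3.5, d_4 = 5.5, h_4 = 7, cx_5 = 11.5, cy_5 = 7, w_5 = 2.5, d_5 = 4, h_5 = 6.5, cx_6 = 7.5, cz_6 = 2, r_6 = 2.5, h_6 = 6.5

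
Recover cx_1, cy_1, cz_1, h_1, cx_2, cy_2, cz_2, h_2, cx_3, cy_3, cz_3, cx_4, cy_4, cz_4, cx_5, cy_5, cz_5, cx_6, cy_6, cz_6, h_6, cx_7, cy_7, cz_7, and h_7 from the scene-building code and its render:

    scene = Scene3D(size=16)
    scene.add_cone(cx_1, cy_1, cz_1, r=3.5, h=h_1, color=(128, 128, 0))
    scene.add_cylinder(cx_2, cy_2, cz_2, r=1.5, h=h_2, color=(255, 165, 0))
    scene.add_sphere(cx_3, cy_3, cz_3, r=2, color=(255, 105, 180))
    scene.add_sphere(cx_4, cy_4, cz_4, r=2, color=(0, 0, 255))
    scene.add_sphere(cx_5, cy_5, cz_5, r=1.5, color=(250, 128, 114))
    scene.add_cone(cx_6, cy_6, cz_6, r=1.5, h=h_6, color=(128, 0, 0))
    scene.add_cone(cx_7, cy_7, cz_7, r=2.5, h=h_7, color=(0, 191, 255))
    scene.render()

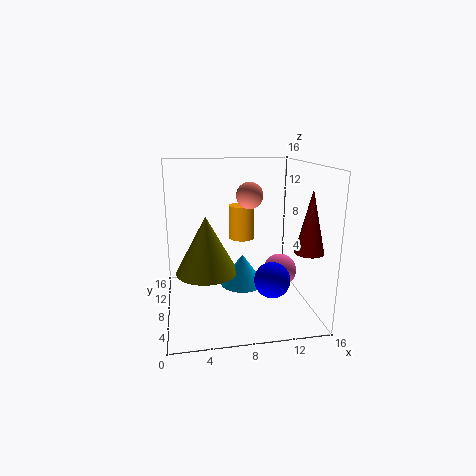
cx_1 = 4.5
cy_1 = 8.5
cz_1 = 4
h_1 = 6.5
cx_2 = 9
cy_2 = 11
cz_2 = 7
h_2 = 4
cx_3 = 13.5
cy_3 = 9.5
cz_3 = 3
cx_4 = 11.5
cy_4 = 6
cz_4 = 3.5
cx_5 = 9.5
cy_5 = 9
cz_5 = 12.5
cx_6 = 14.5
cy_6 = 3.5
cz_6 = 7.5
h_6 = 6.5
cx_7 = 8.5
cy_7 = 8
cz_7 = 2.5
h_7 = 3.5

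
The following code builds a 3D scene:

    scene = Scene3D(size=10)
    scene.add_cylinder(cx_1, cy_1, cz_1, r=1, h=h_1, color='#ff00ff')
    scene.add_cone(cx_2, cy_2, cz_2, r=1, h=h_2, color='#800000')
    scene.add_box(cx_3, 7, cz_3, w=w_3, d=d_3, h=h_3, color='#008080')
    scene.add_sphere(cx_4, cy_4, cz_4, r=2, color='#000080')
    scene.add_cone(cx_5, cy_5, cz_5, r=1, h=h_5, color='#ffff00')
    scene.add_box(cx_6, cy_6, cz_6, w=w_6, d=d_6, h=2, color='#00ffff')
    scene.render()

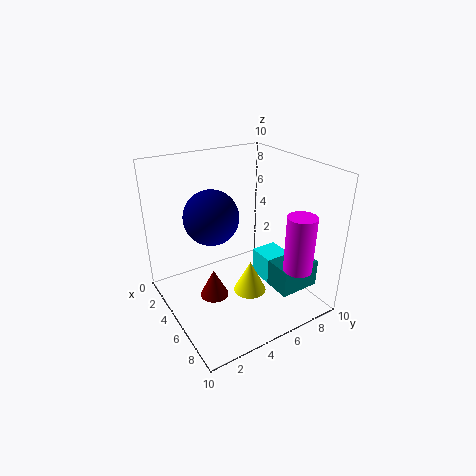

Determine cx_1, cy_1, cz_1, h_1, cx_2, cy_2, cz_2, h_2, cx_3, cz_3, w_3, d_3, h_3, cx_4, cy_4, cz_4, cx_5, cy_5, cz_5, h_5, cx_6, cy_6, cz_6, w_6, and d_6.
cx_1 = 8; cy_1 = 8; cz_1 = 3; h_1 = 4; cx_2 = 5; cy_2 = 3; cz_2 = 1; h_2 = 2; cx_3 = 6; cz_3 = 1; w_3 = 2; d_3 = 3; h_3 = 2; cx_4 = 3; cy_4 = 4; cz_4 = 6; cx_5 = 8; cy_5 = 4; cz_5 = 3; h_5 = 2; cx_6 = 4; cy_6 = 7; cz_6 = 1; w_6 = 2; d_6 = 2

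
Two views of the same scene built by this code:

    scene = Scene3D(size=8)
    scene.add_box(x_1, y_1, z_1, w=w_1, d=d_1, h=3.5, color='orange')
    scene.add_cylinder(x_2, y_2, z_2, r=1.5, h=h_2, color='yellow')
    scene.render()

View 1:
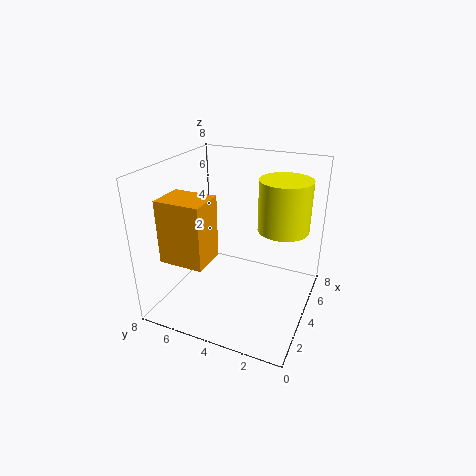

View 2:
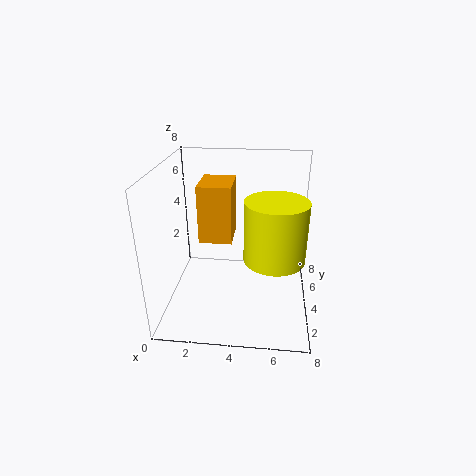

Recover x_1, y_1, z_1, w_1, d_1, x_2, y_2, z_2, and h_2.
x_1 = 1.5
y_1 = 5
z_1 = 3
w_1 = 2
d_1 = 2.5
x_2 = 6
y_2 = 2
z_2 = 4
h_2 = 3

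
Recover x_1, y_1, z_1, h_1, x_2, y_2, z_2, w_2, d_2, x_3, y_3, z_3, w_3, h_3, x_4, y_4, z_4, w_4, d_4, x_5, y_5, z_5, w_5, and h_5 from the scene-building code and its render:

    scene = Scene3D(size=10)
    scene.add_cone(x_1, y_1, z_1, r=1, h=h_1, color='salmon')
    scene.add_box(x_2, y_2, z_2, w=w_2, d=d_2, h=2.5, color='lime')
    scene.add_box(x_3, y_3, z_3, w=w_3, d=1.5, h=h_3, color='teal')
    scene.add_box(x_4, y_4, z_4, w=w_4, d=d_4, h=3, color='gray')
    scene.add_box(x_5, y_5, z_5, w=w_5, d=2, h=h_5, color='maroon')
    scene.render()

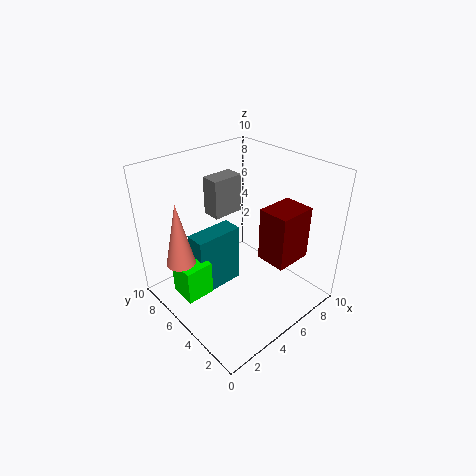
x_1 = 1.5
y_1 = 7
z_1 = 3.5
h_1 = 4.5
x_2 = 1
y_2 = 5.5
z_2 = 1
w_2 = 2
d_2 = 2
x_3 = 2.5
y_3 = 6
z_3 = 0.5
w_3 = 3.5
h_3 = 4.5
x_4 = 5.5
y_4 = 8
z_4 = 5
w_4 = 2.5
d_4 = 1.5
x_5 = 5
y_5 = 1
z_5 = 4.5
w_5 = 2.5
h_5 = 3.5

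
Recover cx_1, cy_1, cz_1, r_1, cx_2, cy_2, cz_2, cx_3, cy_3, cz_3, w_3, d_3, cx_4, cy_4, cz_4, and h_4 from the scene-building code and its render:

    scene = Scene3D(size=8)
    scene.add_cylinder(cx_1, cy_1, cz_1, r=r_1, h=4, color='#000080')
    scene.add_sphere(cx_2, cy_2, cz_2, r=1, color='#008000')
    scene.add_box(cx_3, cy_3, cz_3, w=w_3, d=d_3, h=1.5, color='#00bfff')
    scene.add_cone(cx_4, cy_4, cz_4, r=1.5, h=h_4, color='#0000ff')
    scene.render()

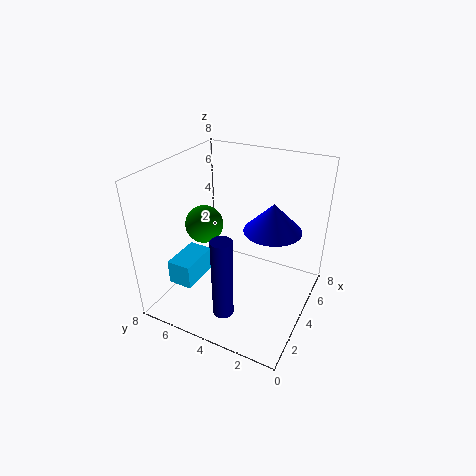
cx_1 = 0.5, cy_1 = 3, cz_1 = 2, r_1 = 0.5, cx_2 = 3, cy_2 = 5.5, cz_2 = 5, cx_3 = 2.5, cy_3 = 6.5, cz_3 = 0.5, w_3 = 2.5, d_3 = 1.5, cx_4 = 4, cy_4 = 2, cz_4 = 5, h_4 = 1.5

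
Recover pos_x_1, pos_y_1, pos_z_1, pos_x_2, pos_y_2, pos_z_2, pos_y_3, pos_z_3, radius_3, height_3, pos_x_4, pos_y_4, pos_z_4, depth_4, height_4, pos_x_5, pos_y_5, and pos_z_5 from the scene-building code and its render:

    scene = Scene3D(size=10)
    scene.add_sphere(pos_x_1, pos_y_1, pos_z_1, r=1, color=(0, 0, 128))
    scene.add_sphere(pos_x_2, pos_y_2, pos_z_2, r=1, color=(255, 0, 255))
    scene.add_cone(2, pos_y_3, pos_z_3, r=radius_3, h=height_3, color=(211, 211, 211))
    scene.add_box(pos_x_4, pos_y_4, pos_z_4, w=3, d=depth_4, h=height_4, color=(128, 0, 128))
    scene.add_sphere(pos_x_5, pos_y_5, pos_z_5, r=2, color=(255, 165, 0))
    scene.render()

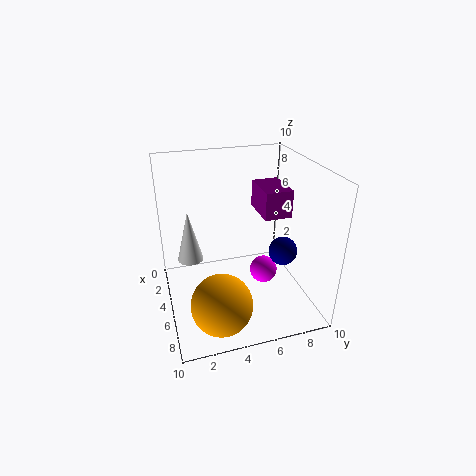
pos_x_1 = 6; pos_y_1 = 8; pos_z_1 = 4; pos_x_2 = 5; pos_y_2 = 7; pos_z_2 = 2; pos_y_3 = 2; pos_z_3 = 2; radius_3 = 1; height_3 = 4; pos_x_4 = 2; pos_y_4 = 7; pos_z_4 = 6; depth_4 = 2; height_4 = 2; pos_x_5 = 8; pos_y_5 = 3; pos_z_5 = 2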